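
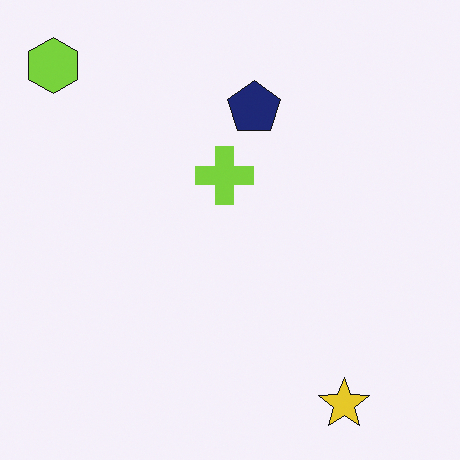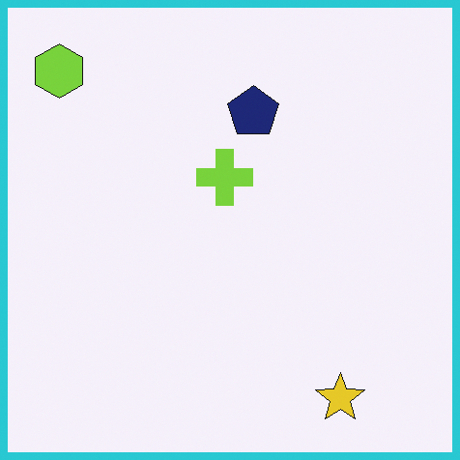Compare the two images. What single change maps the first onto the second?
The second image is the first framed with a cyan border.

A solid cyan frame runs around the edge of the second image, with the content slightly shrunk inside it.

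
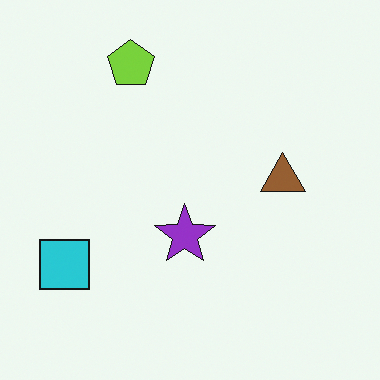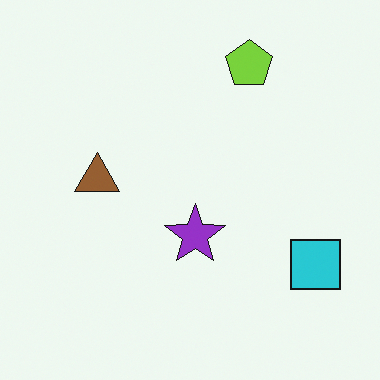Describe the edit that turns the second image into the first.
It was flipped horizontally (left ↔ right).

The cyan square is in the bottom-right of the second image and the bottom-left of the first — shapes on opposite sides of the vertical midline have swapped in a mirror flip.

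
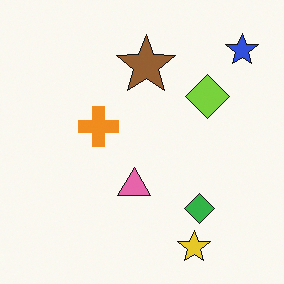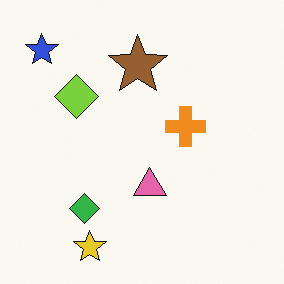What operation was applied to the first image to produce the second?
The transformation is: flipped horizontally (left ↔ right).

The blue star is in the top-right of the first image and the top-left of the second — shapes on opposite sides of the vertical midline have swapped in a mirror flip.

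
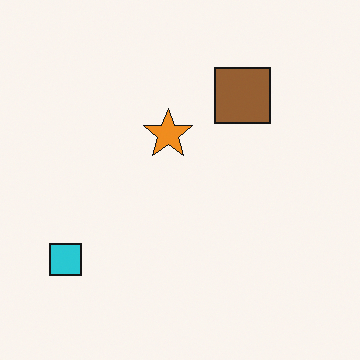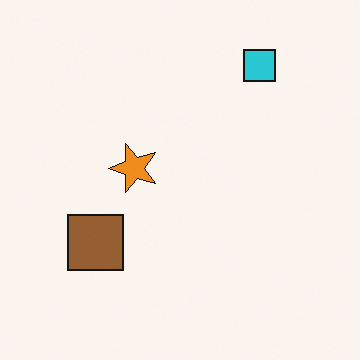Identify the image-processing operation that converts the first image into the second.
The second image is the first transposed (reflected across the top-left ↔ bottom-right diagonal).

Shapes have swapped their row and column positions — what was in the top-right is now in the bottom-left — a diagonal reflection.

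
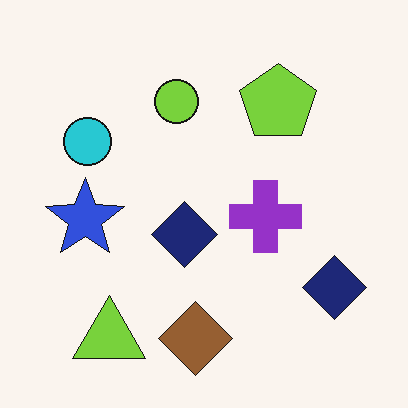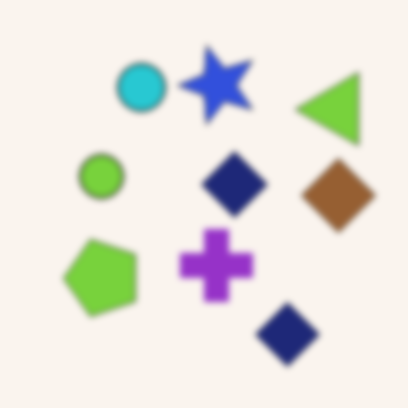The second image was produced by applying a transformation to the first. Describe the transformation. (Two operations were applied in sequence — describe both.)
The second image is the first moderately blurred, then transposed (reflected across the top-left ↔ bottom-right diagonal).

Shape edges and outlines are uniformly softened across the whole image. Shapes have swapped their row and column positions — what was in the top-right is now in the bottom-left — a diagonal reflection.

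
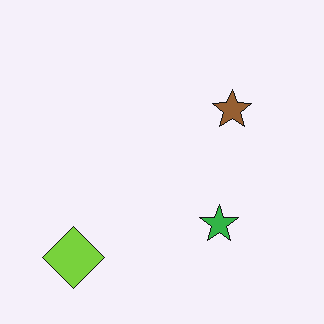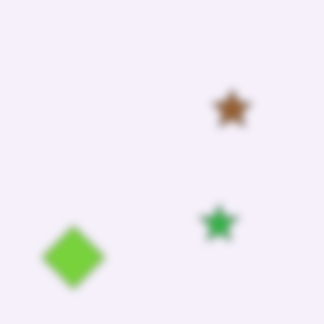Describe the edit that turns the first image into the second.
This is the original image moderately blurred.

Shape edges and outlines are uniformly softened across the whole image.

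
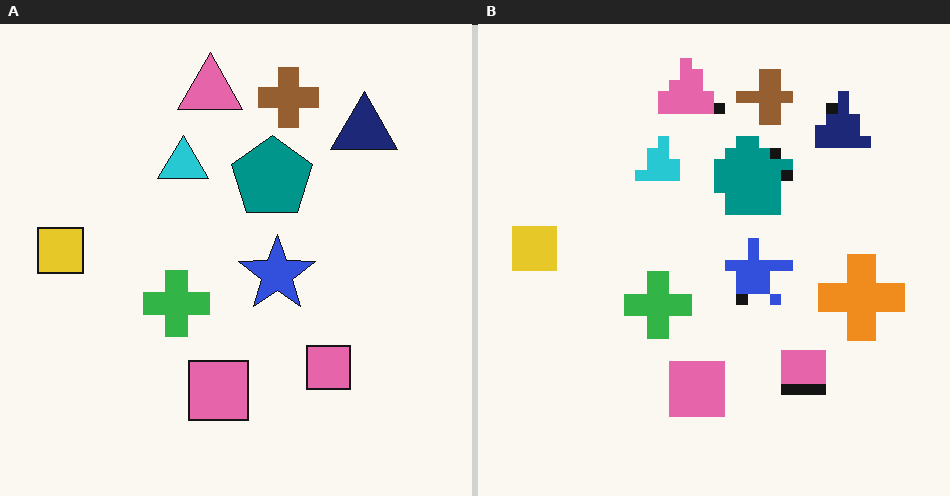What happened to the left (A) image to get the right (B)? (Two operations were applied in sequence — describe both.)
The image was coarsely pixelated, then overlaid with an additional orange cross.

Shapes are reduced to large square blocks; fine edges and outlines are lost — a downscale-then-upscale (mosaic) effect. An orange cross appears in the right (B) image that is absent from the left (A).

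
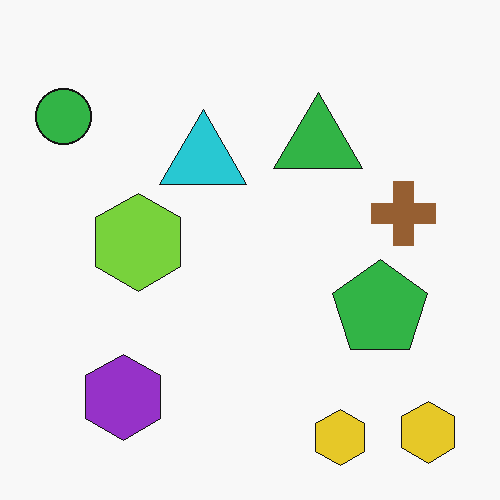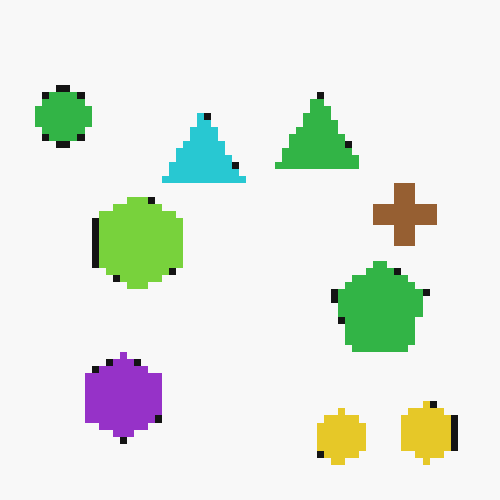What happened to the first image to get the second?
The transformation is: moderately pixelated.

Shapes are reduced to large square blocks; fine edges and outlines are lost — a downscale-then-upscale (mosaic) effect.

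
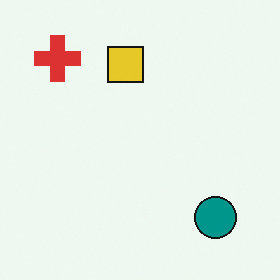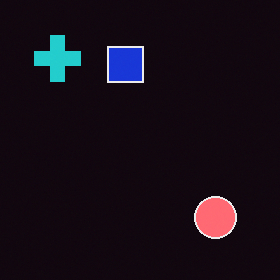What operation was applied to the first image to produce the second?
The second image is the first color-inverted (negative).

The light background has become dark and every shape's color is its complement — a photographic negative.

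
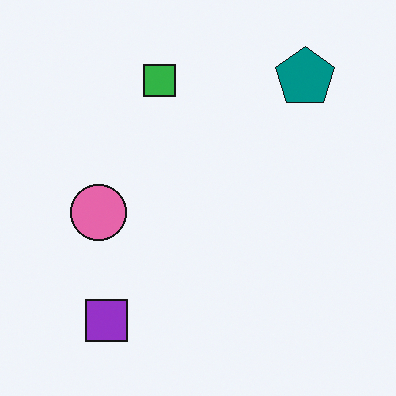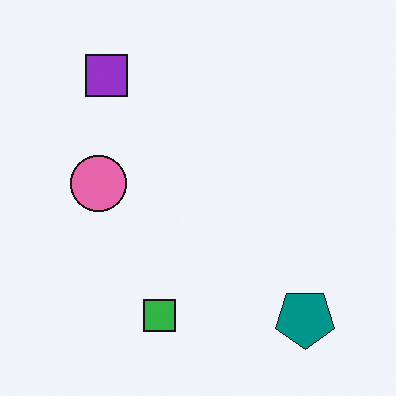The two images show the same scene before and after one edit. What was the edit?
The second image is the first flipped vertically (top ↔ bottom).

The purple square is in the bottom-left of the first image and the top-left of the second — shapes on opposite sides of the horizontal midline have swapped in a mirror flip.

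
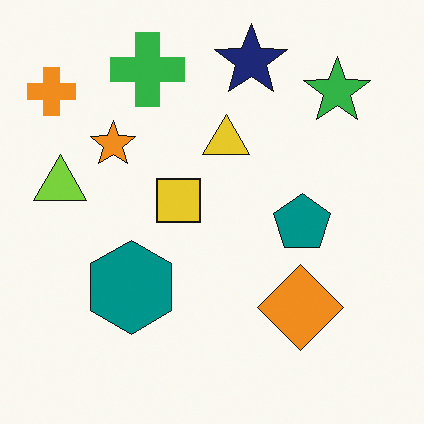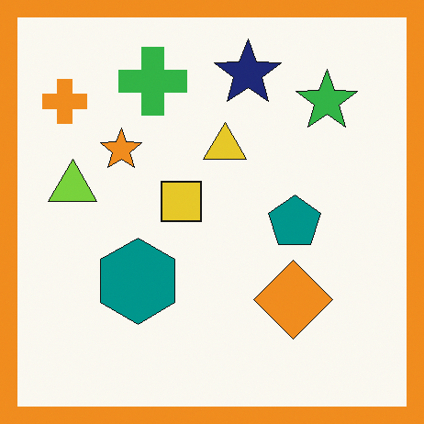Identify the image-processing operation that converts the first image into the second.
It was framed with a orange border.

A solid orange frame runs around the edge of the second image, with the content slightly shrunk inside it.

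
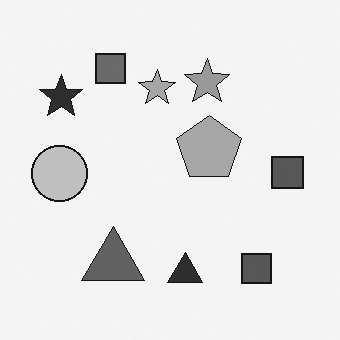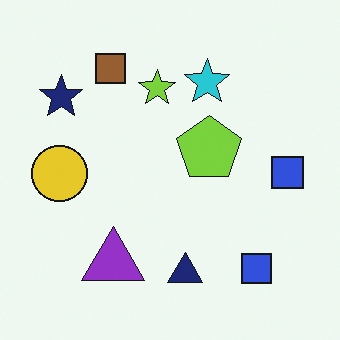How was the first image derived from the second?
This is the original image converted to grayscale.

All color is removed — every shape is now a shade of grey.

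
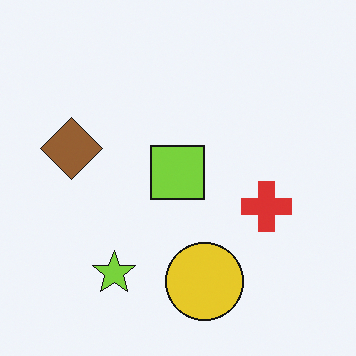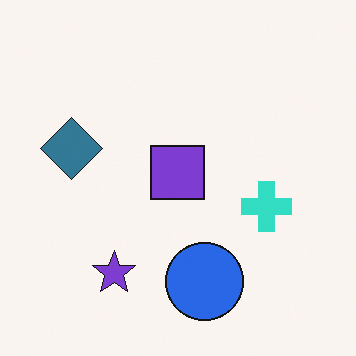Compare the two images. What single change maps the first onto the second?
Hue-shifted through roughly half the color wheel.

Every shape's color has rotated by the same amount around the hue wheel — a uniform hue shift.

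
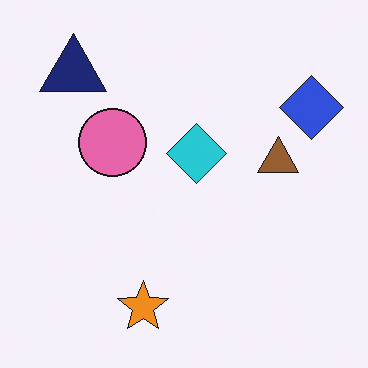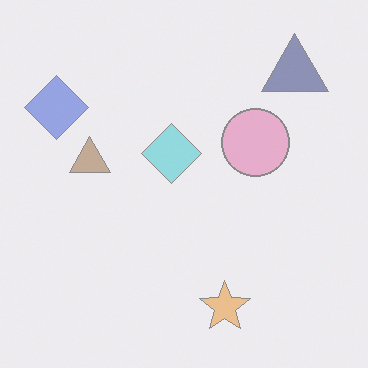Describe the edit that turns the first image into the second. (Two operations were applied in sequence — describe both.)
It was flipped horizontally (left ↔ right), then given much lower contrast.

The blue diamond is in the top-right of the first image and the top-left of the second — shapes on opposite sides of the vertical midline have swapped in a mirror flip. Tones are pushed toward mid-grey across the whole image — a global contrast change.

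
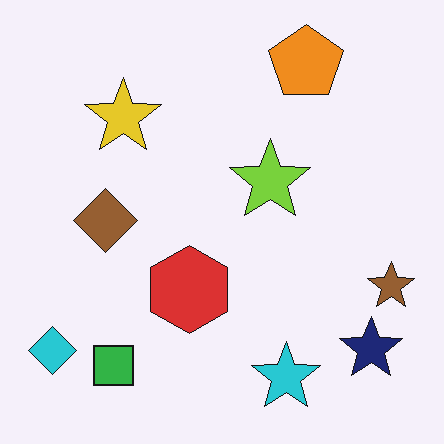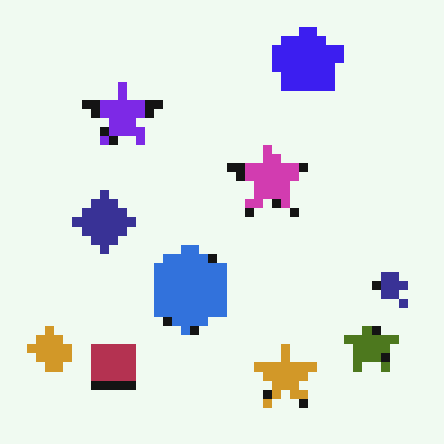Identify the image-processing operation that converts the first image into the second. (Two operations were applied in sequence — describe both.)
The image was coarsely pixelated, then hue-shifted by a large amount.

Shapes are reduced to large square blocks; fine edges and outlines are lost — a downscale-then-upscale (mosaic) effect. Every shape's color has rotated by the same amount around the hue wheel — a uniform hue shift.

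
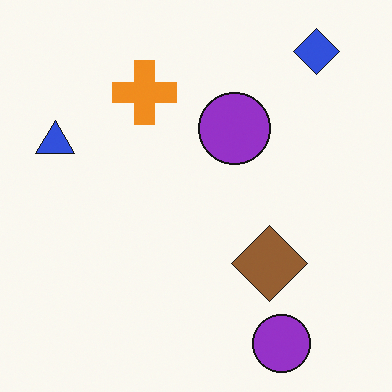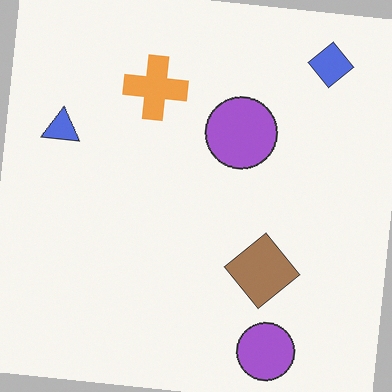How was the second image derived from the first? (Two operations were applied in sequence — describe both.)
The transformation is: given slightly reduced contrast, then rotated clockwise by a small amount.

Tones are pushed toward mid-grey across the whole image — a global contrast change. Every shape is tilted by the same angle and the image corners show triangular fill wedges — a whole-image rotation by a non-right angle.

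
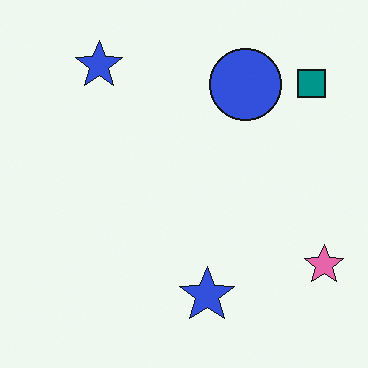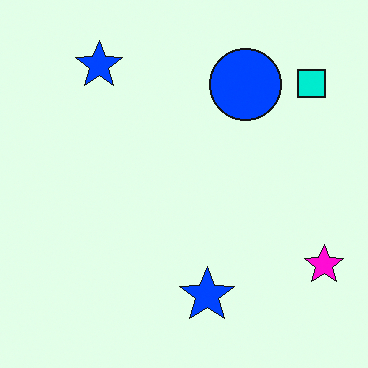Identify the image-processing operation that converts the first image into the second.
Made much more vivid (saturation change).

All colors are more vivid — a global saturation change.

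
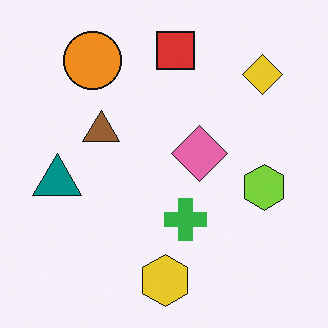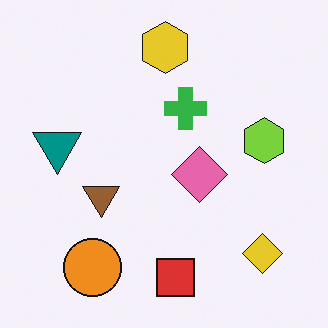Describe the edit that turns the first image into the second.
Flipped vertically (top ↔ bottom).

The yellow hexagon is in the bottom of the first image and the top of the second — shapes on opposite sides of the horizontal midline have swapped in a mirror flip.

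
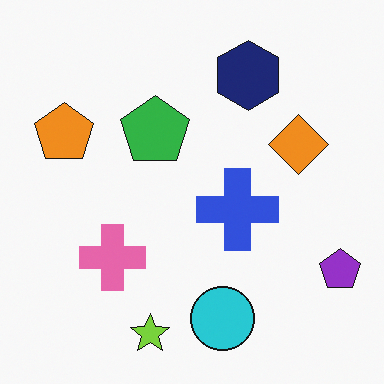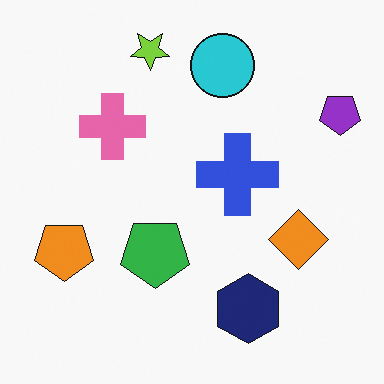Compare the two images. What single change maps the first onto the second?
Flipped vertically (top ↔ bottom).

The lime star is in the bottom of the first image and the top of the second — shapes on opposite sides of the horizontal midline have swapped in a mirror flip.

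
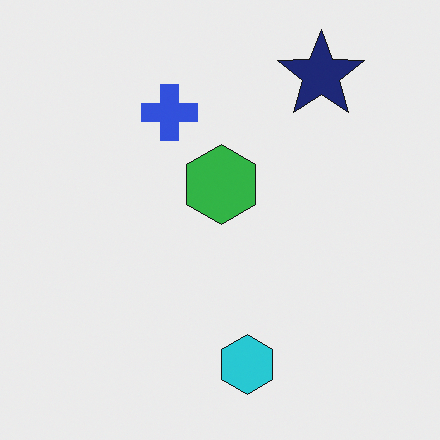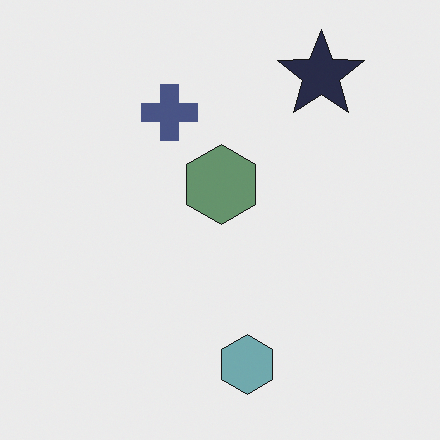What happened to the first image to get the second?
The transformation is: heavily desaturated.

All colors are more muted and greyish — a global saturation change.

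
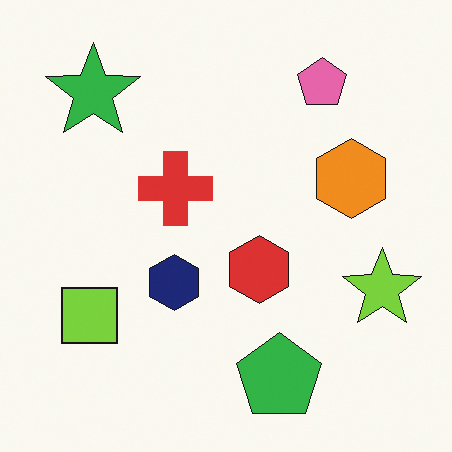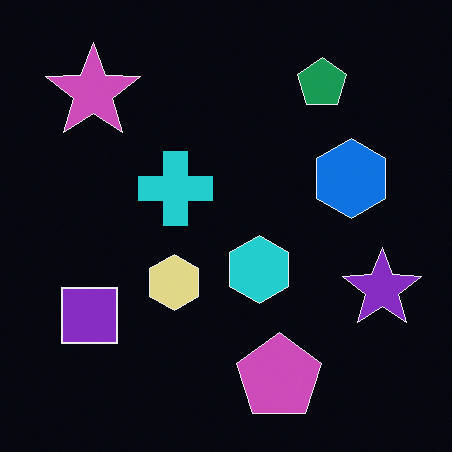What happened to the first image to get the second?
The second image is the first color-inverted (negative).

The light background has become dark and every shape's color is its complement — a photographic negative.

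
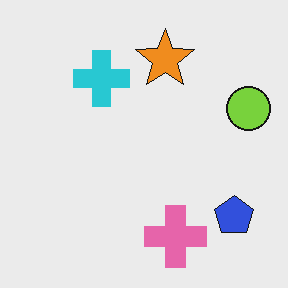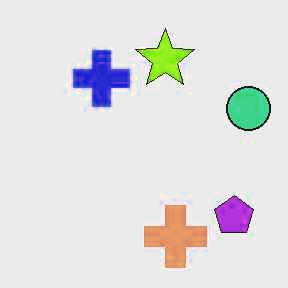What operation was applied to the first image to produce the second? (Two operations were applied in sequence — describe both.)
JPEG-compressed with visible artifacts, then hue-shifted by a small amount.

Blocky 8×8 compression artifacts appear around shape edges and the flat background shows ringing — characteristic JPEG degradation. Every shape's color has rotated by the same amount around the hue wheel — a uniform hue shift.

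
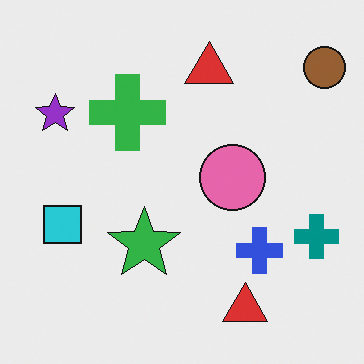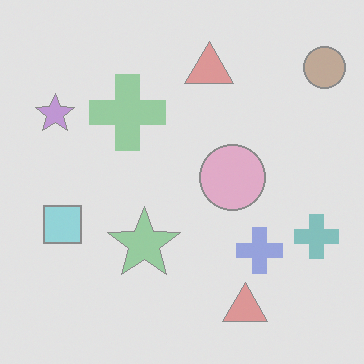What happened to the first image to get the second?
The image was given much lower contrast.

Tones are pushed toward mid-grey across the whole image — a global contrast change.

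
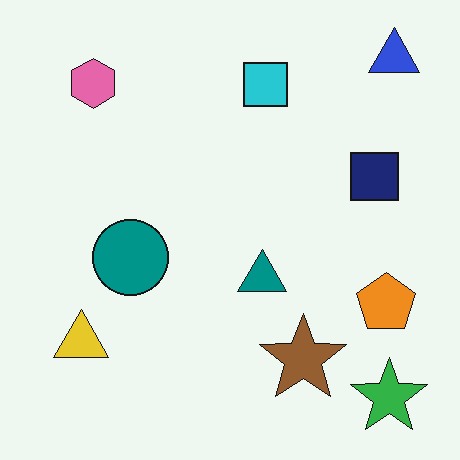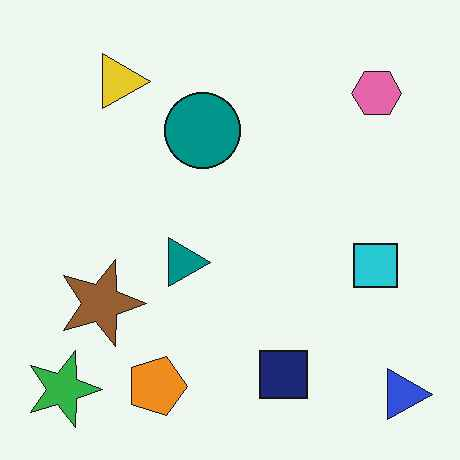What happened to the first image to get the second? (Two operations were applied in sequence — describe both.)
The transformation is: rotated 90° clockwise, then JPEG-compressed with visible artifacts.

The blue triangle sits in the top-right of the first image and the bottom-right of the second — consistent with a whole-image 90° clockwise rotation. Blocky 8×8 compression artifacts appear around shape edges and the flat background shows ringing — characteristic JPEG degradation.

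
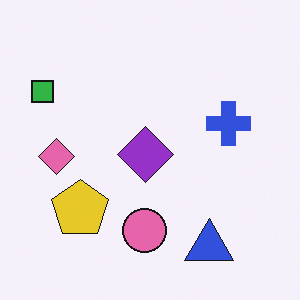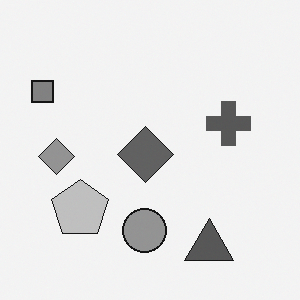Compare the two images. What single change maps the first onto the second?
Converted to grayscale.

All color is removed — every shape is now a shade of grey.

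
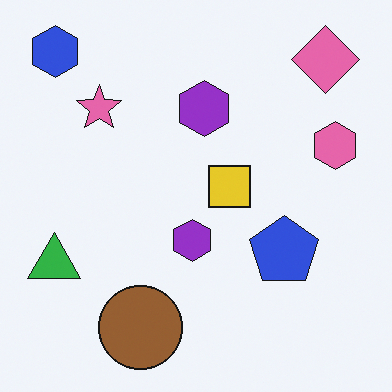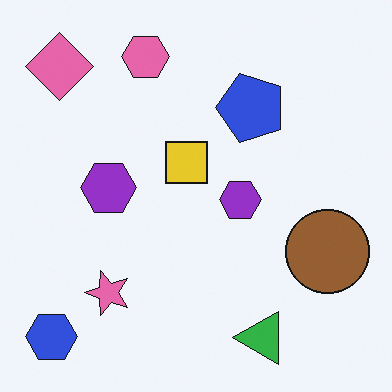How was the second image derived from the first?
Rotated 90° counter-clockwise.

The blue hexagon sits in the top-left of the first image and the bottom-left of the second — consistent with a whole-image 90° counter-clockwise rotation.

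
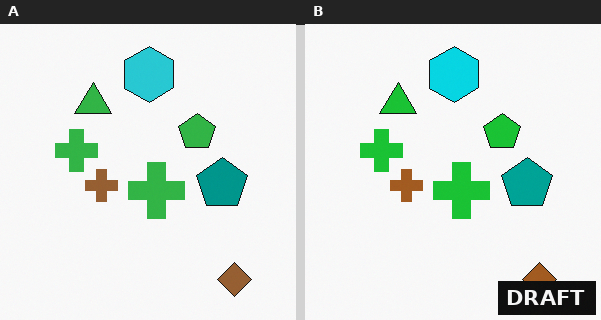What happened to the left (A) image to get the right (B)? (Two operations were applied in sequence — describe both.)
Slightly oversaturated, then watermarked with the text "DRAFT" in the lower-right corner.

All colors are more vivid — a global saturation change. A dark label reading "DRAFT" appears in the lower-right corner.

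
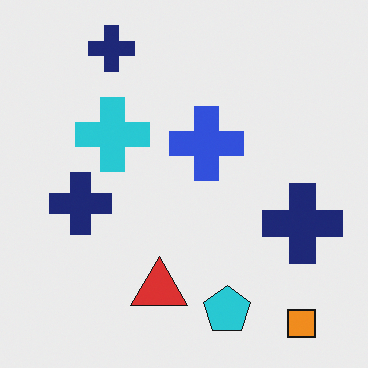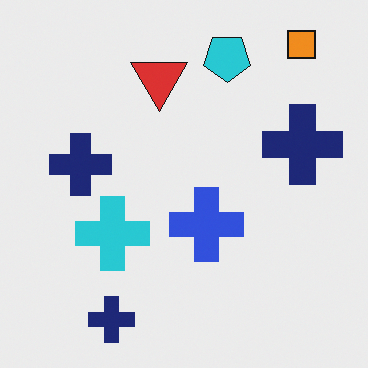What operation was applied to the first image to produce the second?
The second image is the first flipped vertically (top ↔ bottom).

The orange square is in the bottom-right of the first image and the top-right of the second — shapes on opposite sides of the horizontal midline have swapped in a mirror flip.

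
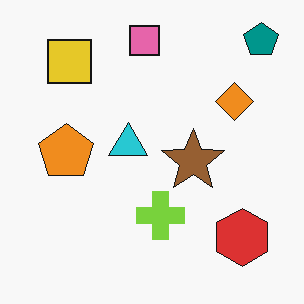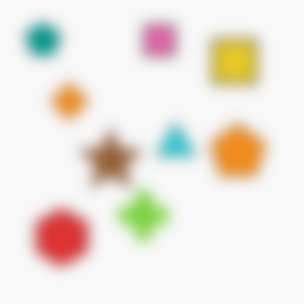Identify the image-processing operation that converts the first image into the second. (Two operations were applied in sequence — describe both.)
This is the original image flipped horizontally (left ↔ right), then strongly gaussian-blurred.

The teal pentagon is in the top-right of the first image and the top-left of the second — shapes on opposite sides of the vertical midline have swapped in a mirror flip. Shape edges and outlines are uniformly softened across the whole image.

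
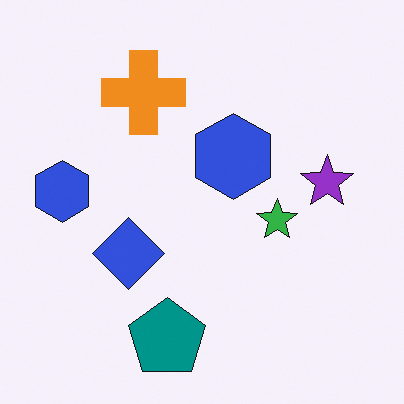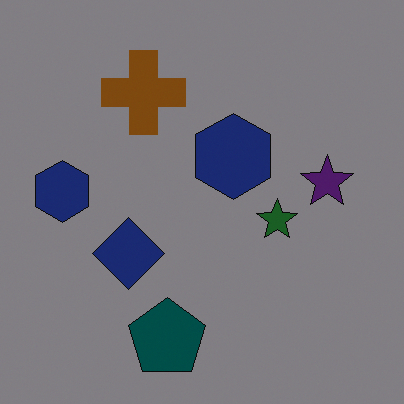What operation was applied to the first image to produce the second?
It was noticeably darkened.

Every pixel — background and shapes alike — is uniformly darkened.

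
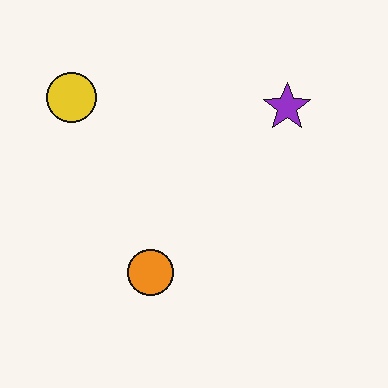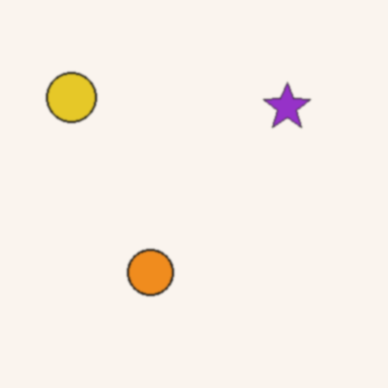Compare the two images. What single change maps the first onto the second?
This is the original image given a subtle gaussian blur.

Shape edges and outlines are uniformly softened across the whole image.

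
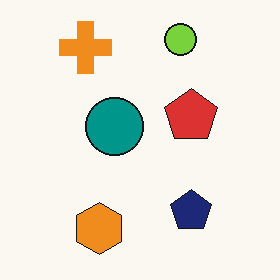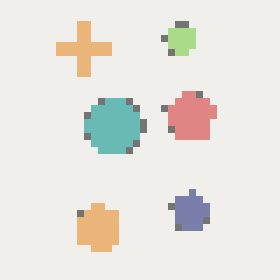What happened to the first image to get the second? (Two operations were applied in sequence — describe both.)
The second image is the first pixelated into visible square blocks, then washed out (contrast reduced).

Shapes are reduced to large square blocks; fine edges and outlines are lost — a downscale-then-upscale (mosaic) effect. Tones are pushed toward mid-grey across the whole image — a global contrast change.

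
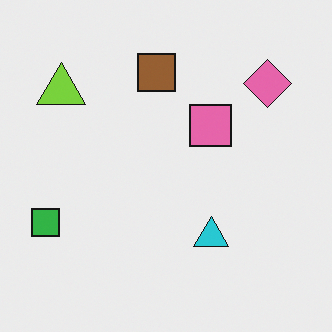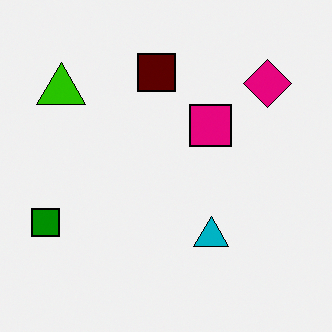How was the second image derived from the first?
This is the original image given much higher contrast.

Tones are pushed away from mid-grey across the whole image — a global contrast change.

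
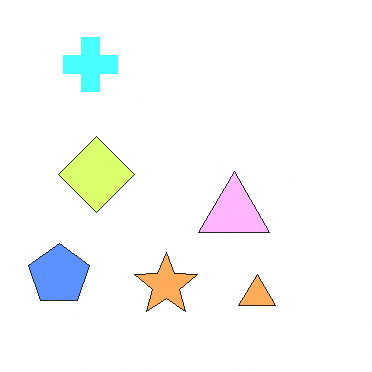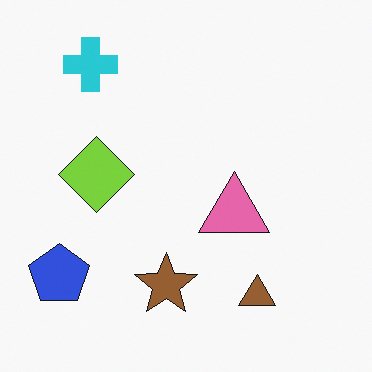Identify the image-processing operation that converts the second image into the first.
The transformation is: noticeably brightened.

Every pixel — background and shapes alike — is uniformly brightened.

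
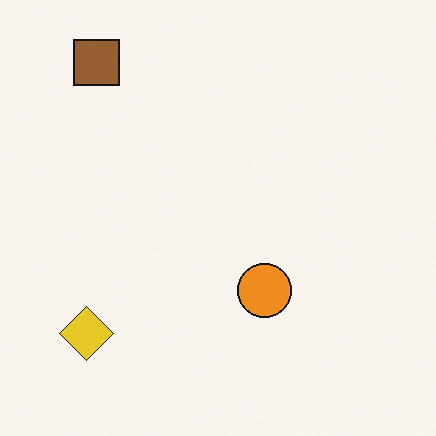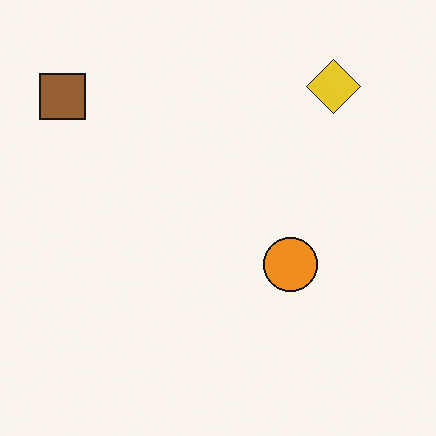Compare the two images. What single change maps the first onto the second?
Transposed (reflected across the top-left ↔ bottom-right diagonal).

Shapes have swapped their row and column positions — what was in the top-right is now in the bottom-left — a diagonal reflection.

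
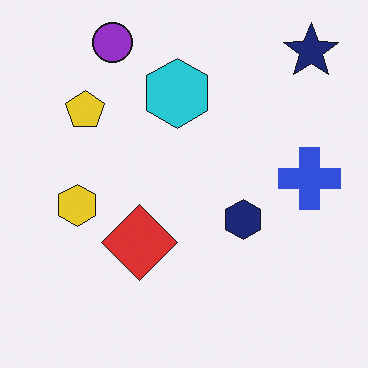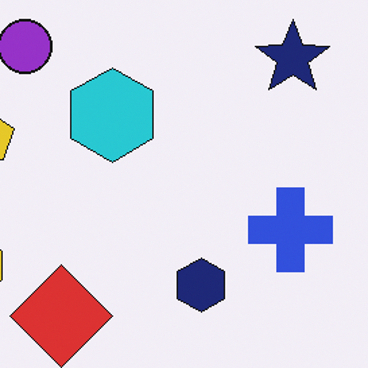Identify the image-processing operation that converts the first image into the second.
This is the original image cropped to a modestly smaller region and rescaled.

The visible shapes are larger and the field of view is narrower; shapes near the original edges may be partly or wholly outside the frame — a crop-and-rescale.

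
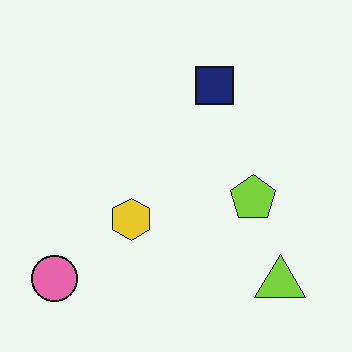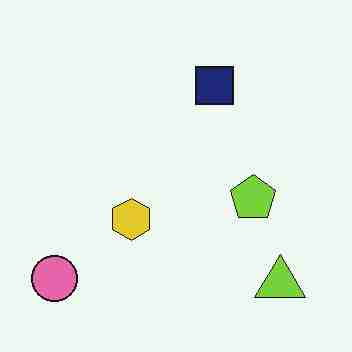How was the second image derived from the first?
It was heavily JPEG-compressed with obvious blocking artifacts.

Blocky 8×8 compression artifacts appear around shape edges and the flat background shows ringing — characteristic JPEG degradation.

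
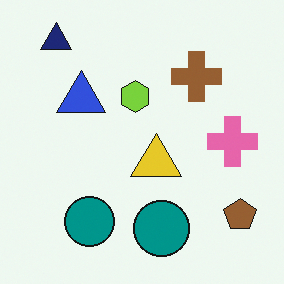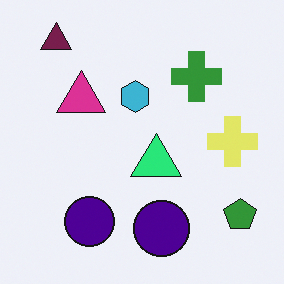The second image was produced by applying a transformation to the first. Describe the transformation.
This is the original image hue-shifted through roughly a third of the color wheel.

Every shape's color has rotated by the same amount around the hue wheel — a uniform hue shift.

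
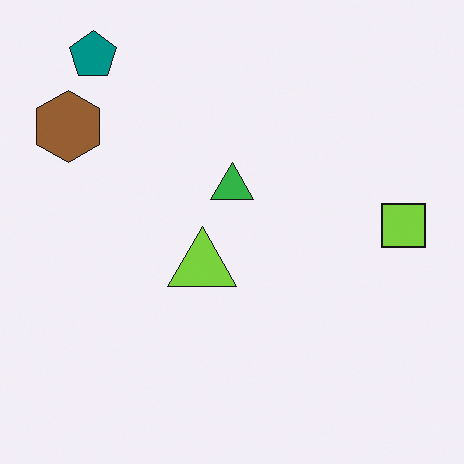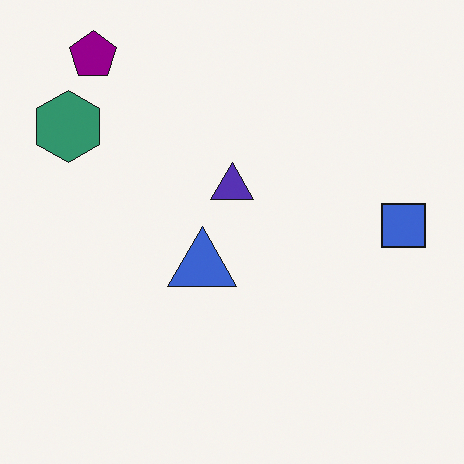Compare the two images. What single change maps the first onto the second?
Hue-shifted by a moderate amount.

Every shape's color has rotated by the same amount around the hue wheel — a uniform hue shift.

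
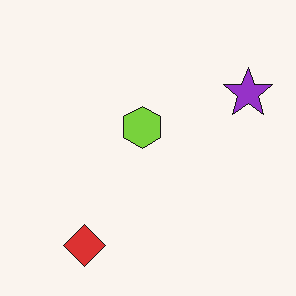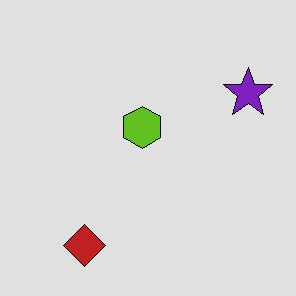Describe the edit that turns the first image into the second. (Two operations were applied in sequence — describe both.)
Posterized to a reduced palette, then JPEG-compressed with visible artifacts.

Each flat color has snapped to a coarser quantized level — most visibly, the near-white background has dropped to a flat grey. Blocky 8×8 compression artifacts appear around shape edges and the flat background shows ringing — characteristic JPEG degradation.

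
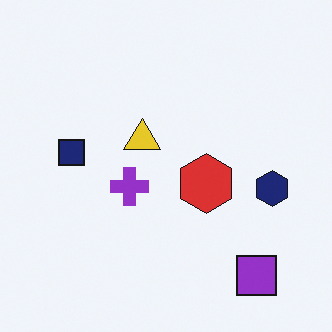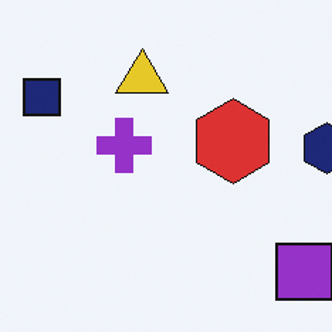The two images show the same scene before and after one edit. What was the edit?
The image was cropped to a modestly smaller region and rescaled.

The visible shapes are larger and the field of view is narrower; shapes near the original edges may be partly or wholly outside the frame — a crop-and-rescale.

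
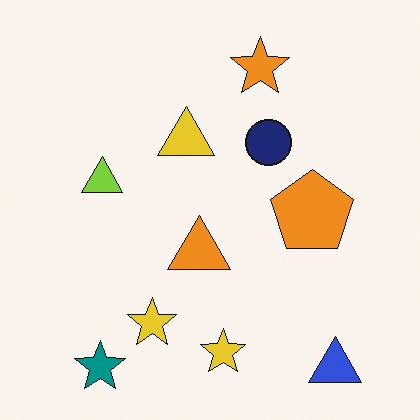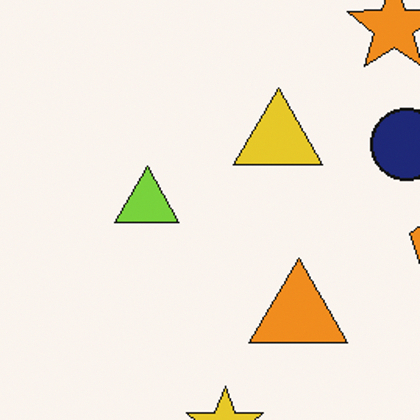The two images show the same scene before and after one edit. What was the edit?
The image was cropped to a modestly smaller region and rescaled.

The visible shapes are larger and the field of view is narrower; shapes near the original edges may be partly or wholly outside the frame — a crop-and-rescale.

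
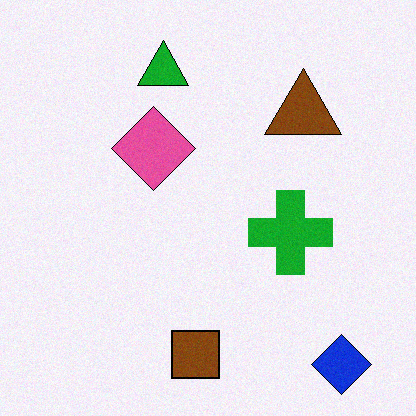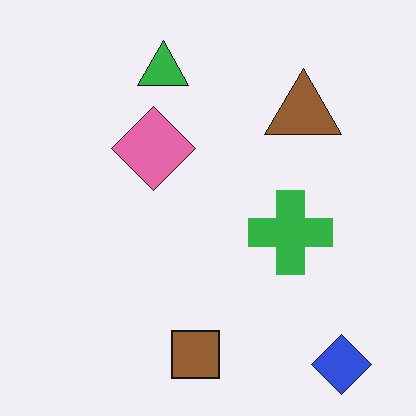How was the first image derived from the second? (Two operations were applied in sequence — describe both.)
The transformation is: given slightly increased contrast, then degraded with a light layer of grain.

Tones are pushed away from mid-grey across the whole image — a global contrast change. Random speckle covers the whole image, including the flat background.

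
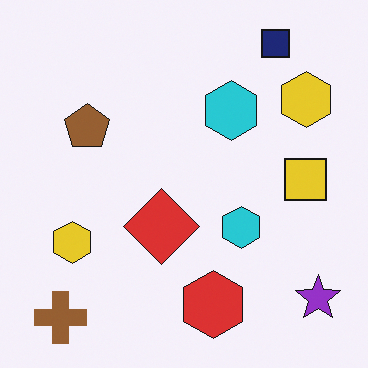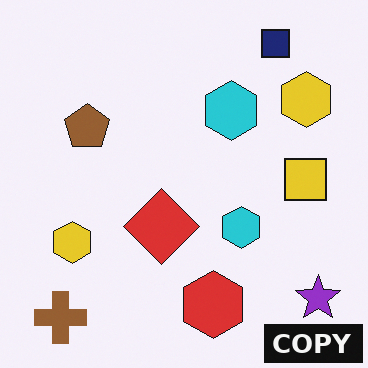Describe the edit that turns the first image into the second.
The transformation is: watermarked with the text "COPY" in the lower-right corner.

A dark label reading "COPY" appears in the lower-right corner.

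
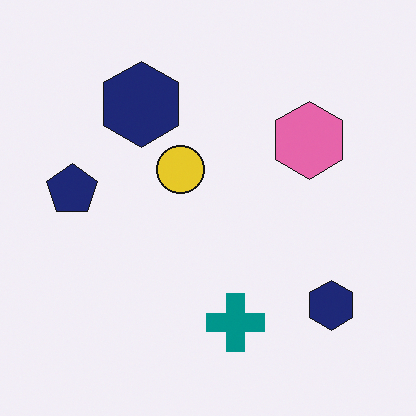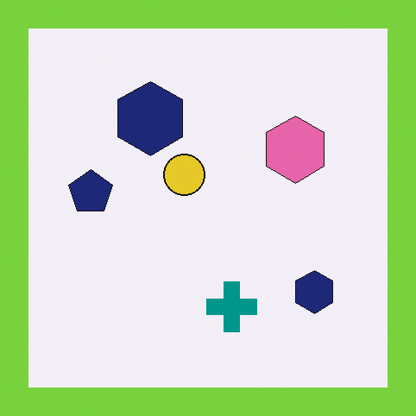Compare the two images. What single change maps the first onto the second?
This is the original image framed with a lime border.

A solid lime frame runs around the edge of the second image, with the content slightly shrunk inside it.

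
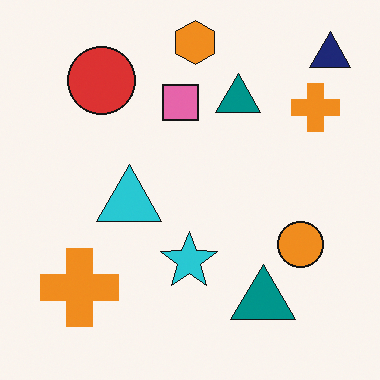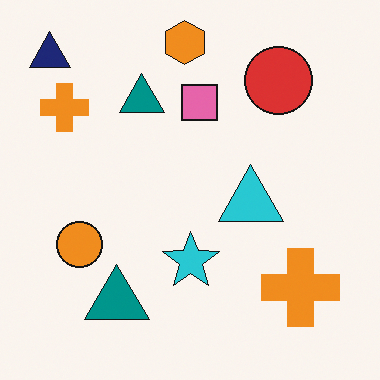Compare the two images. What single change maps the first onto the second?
The transformation is: flipped horizontally (left ↔ right).

The navy triangle is in the top-right of the first image and the top-left of the second — shapes on opposite sides of the vertical midline have swapped in a mirror flip.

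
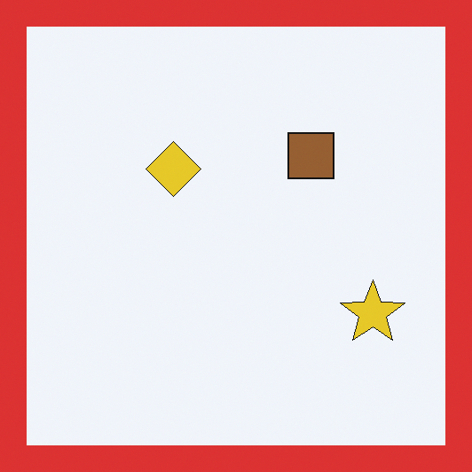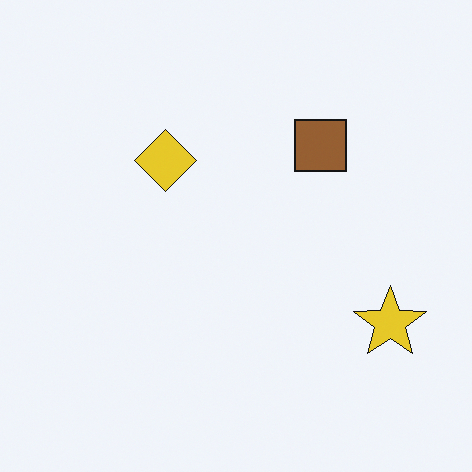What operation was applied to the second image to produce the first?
It was framed with a red border.

A solid red frame runs around the edge of the first image, with the content slightly shrunk inside it.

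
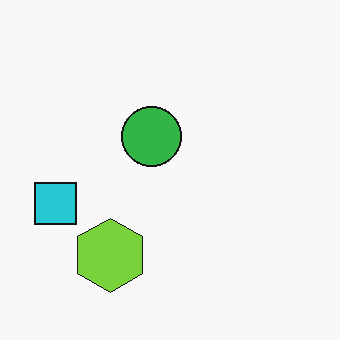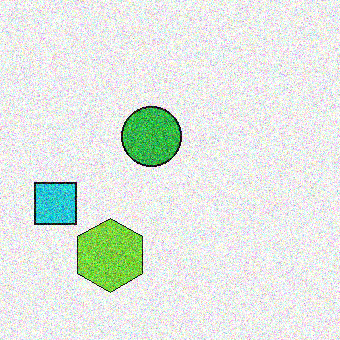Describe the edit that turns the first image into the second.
Degraded with heavy additive noise.

Random speckle covers the whole image, including the flat background.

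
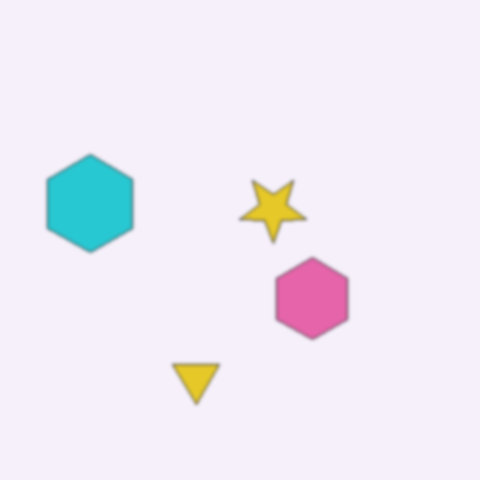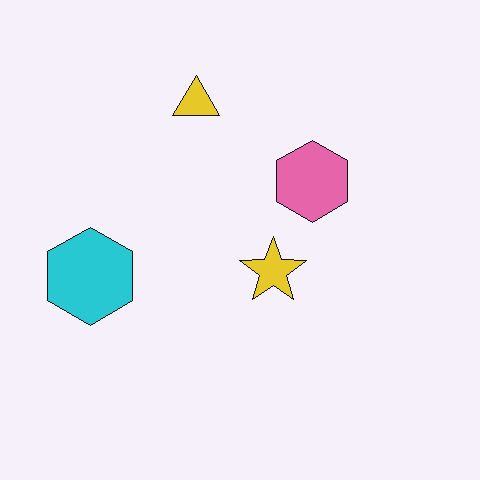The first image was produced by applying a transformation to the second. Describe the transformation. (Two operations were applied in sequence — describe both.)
This is the original image slightly softened, then flipped vertically (top ↔ bottom).

Shape edges and outlines are uniformly softened across the whole image. The yellow triangle is in the top of the second image and the bottom of the first — shapes on opposite sides of the horizontal midline have swapped in a mirror flip.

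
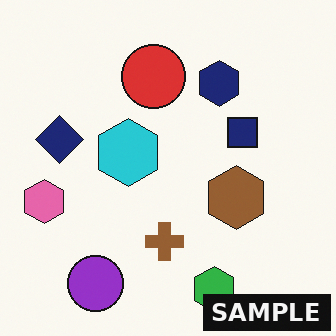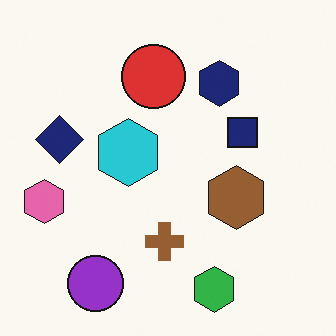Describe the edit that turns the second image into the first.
The first image is the second watermarked with the text "SAMPLE" in the lower-right corner.

A dark label reading "SAMPLE" appears in the lower-right corner.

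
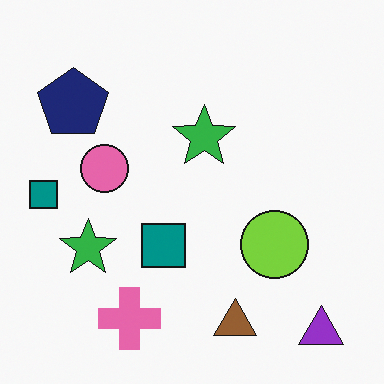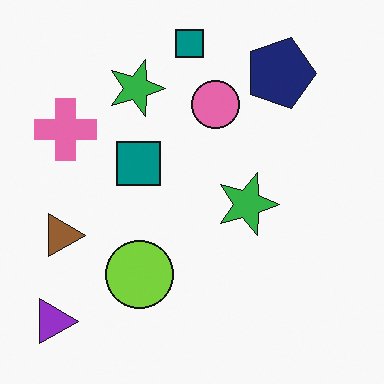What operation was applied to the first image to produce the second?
The second image is the first rotated 90° clockwise.

The purple triangle sits in the bottom-right of the first image and the bottom-left of the second — consistent with a whole-image 90° clockwise rotation.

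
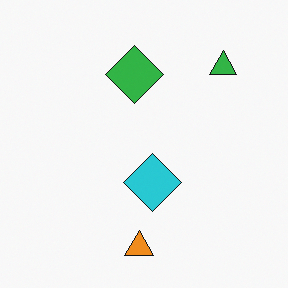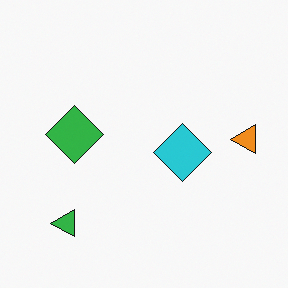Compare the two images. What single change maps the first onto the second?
The second image is the first transposed (reflected across the top-left ↔ bottom-right diagonal).

Shapes have swapped their row and column positions — what was in the top-right is now in the bottom-left — a diagonal reflection.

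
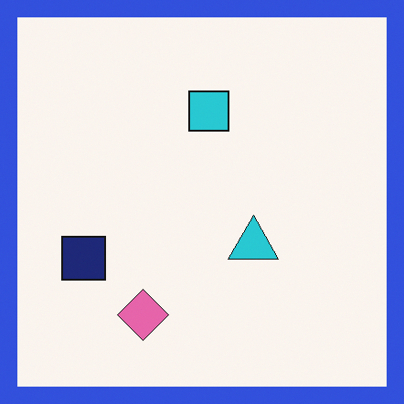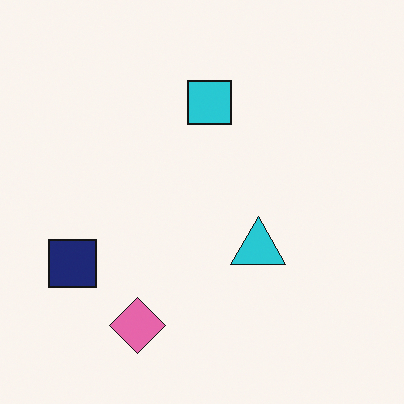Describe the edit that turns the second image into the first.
This is the original image framed with a blue border.

A solid blue frame runs around the edge of the first image, with the content slightly shrunk inside it.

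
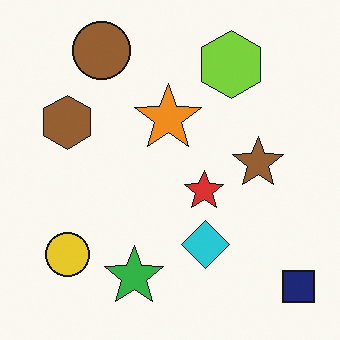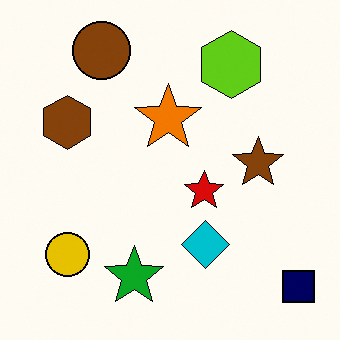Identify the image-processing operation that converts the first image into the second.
This is the original image given slightly increased contrast.

Tones are pushed away from mid-grey across the whole image — a global contrast change.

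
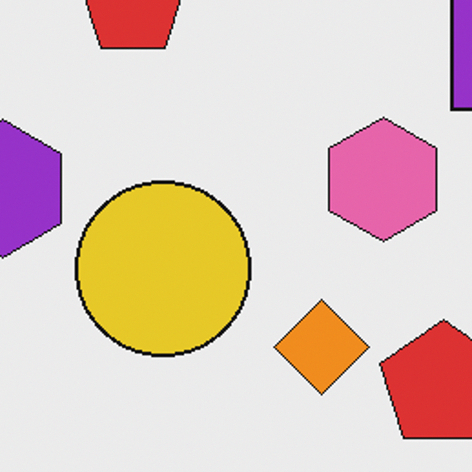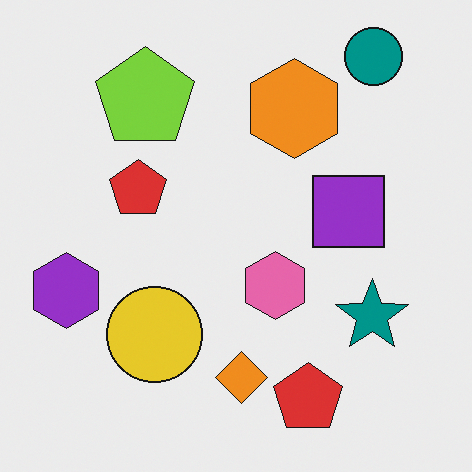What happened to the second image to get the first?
The image was cropped tightly and scaled back up.

The visible shapes are larger and the field of view is narrower; shapes near the original edges may be partly or wholly outside the frame — a crop-and-rescale.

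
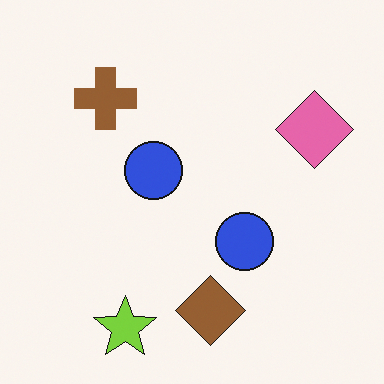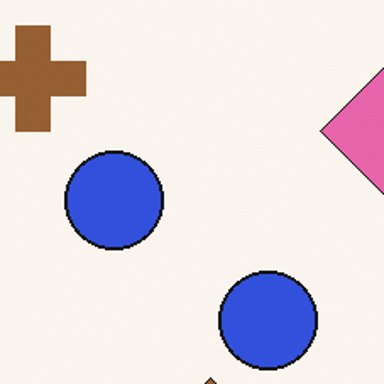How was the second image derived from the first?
This is the original image cropped to a noticeably smaller region and rescaled.

The visible shapes are larger and the field of view is narrower; shapes near the original edges may be partly or wholly outside the frame — a crop-and-rescale.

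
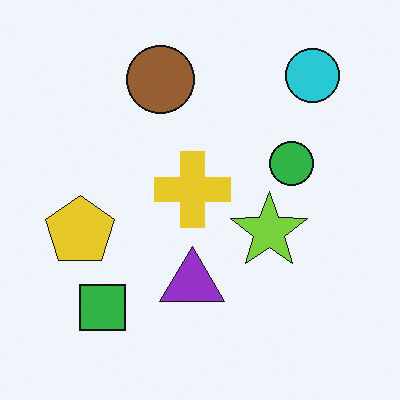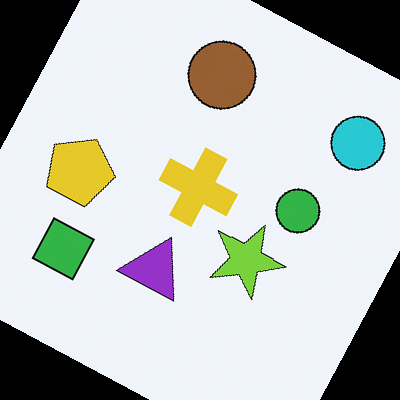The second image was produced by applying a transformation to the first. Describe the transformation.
The image was rotated clockwise by a clearly visible amount.

Every shape is tilted by the same angle and the image corners show triangular fill wedges — a whole-image rotation by a non-right angle.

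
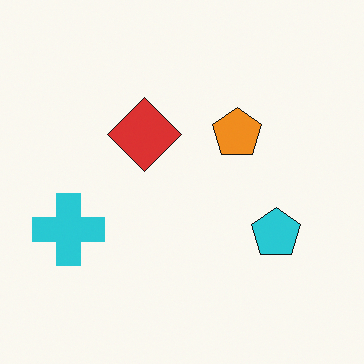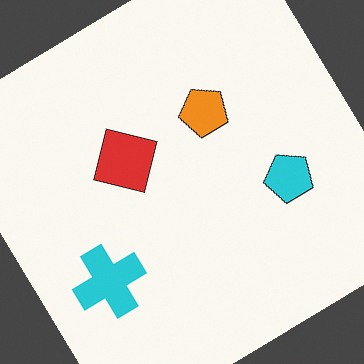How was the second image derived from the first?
This is the original image rotated counter-clockwise by a large amount — several tens of degrees.

Every shape is tilted by the same angle and the image corners show triangular fill wedges — a whole-image rotation by a non-right angle.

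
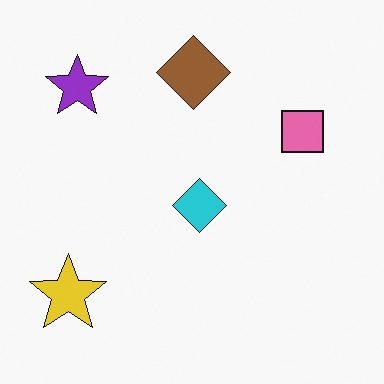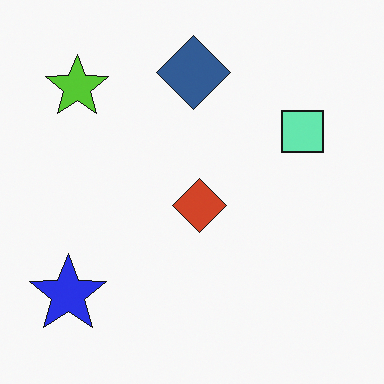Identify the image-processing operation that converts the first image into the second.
The image was hue-shifted through roughly half the color wheel.

Every shape's color has rotated by the same amount around the hue wheel — a uniform hue shift.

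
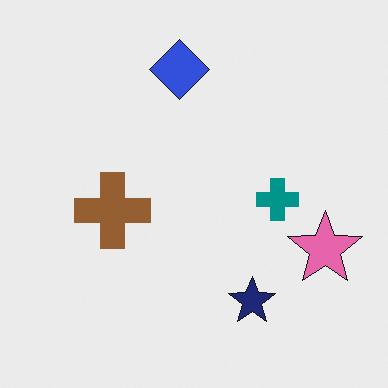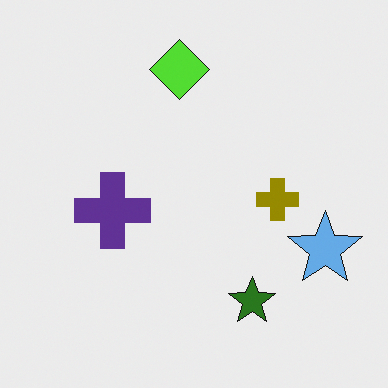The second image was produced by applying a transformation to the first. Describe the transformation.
Hue-shifted through roughly half the color wheel.

Every shape's color has rotated by the same amount around the hue wheel — a uniform hue shift.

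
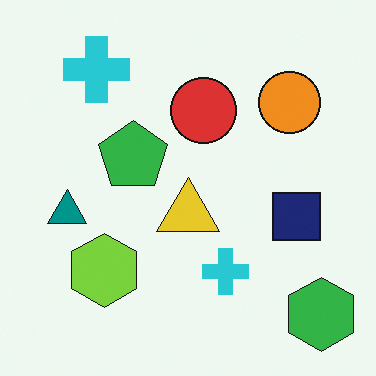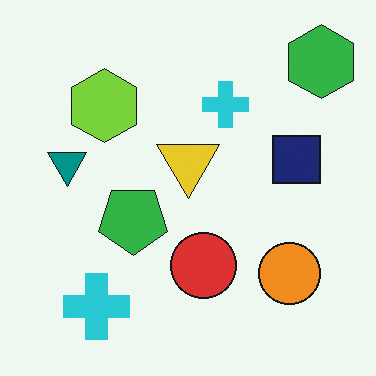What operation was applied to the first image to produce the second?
This is the original image flipped vertically (top ↔ bottom).

The green hexagon is in the bottom-right of the first image and the top-right of the second — shapes on opposite sides of the horizontal midline have swapped in a mirror flip.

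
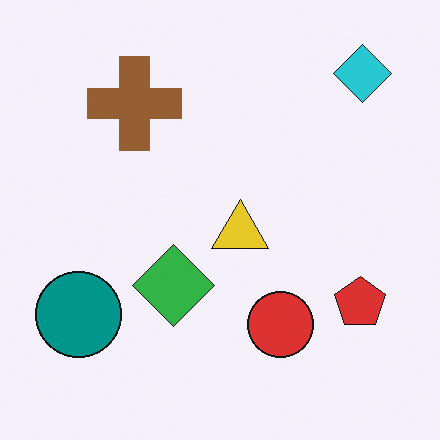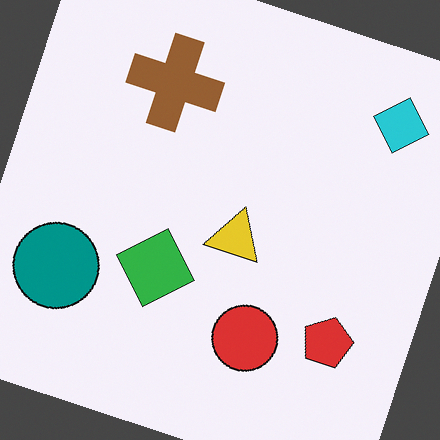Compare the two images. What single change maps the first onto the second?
It was rotated clockwise by a clearly visible amount.

Every shape is tilted by the same angle and the image corners show triangular fill wedges — a whole-image rotation by a non-right angle.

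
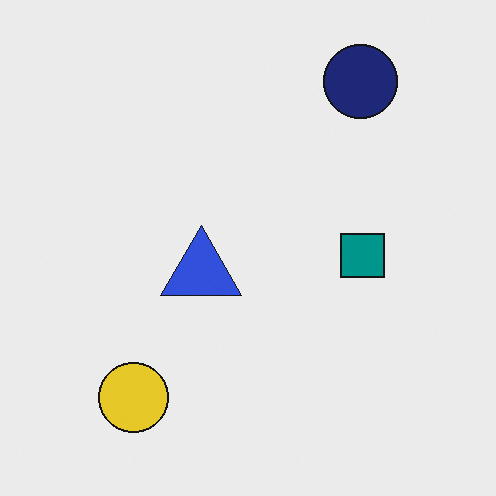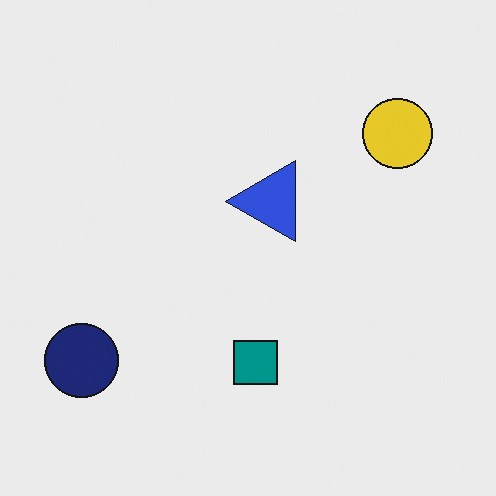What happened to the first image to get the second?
It was transposed (reflected across the top-left ↔ bottom-right diagonal).

Shapes have swapped their row and column positions — what was in the top-right is now in the bottom-left — a diagonal reflection.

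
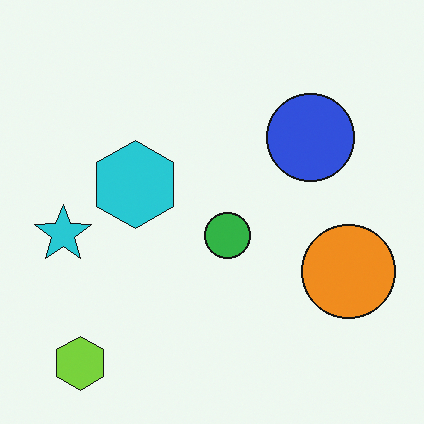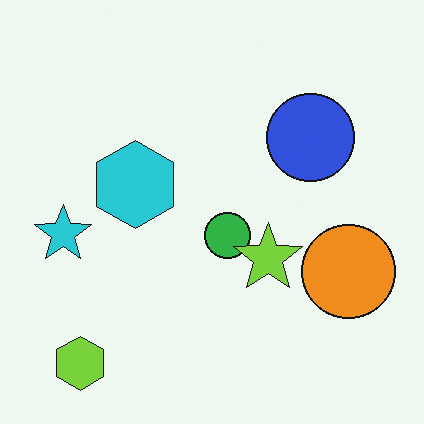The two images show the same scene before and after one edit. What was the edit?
This is the original image overlaid with an additional lime star.

A lime star appears in the second image that is absent from the first.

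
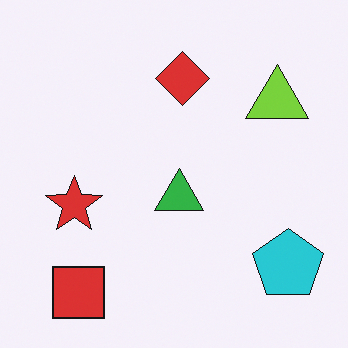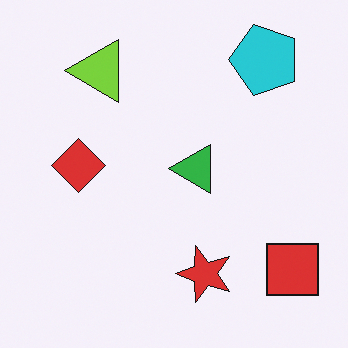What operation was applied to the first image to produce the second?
The transformation is: rotated 90° counter-clockwise.

The red square sits in the bottom-left of the first image and the bottom-right of the second — consistent with a whole-image 90° counter-clockwise rotation.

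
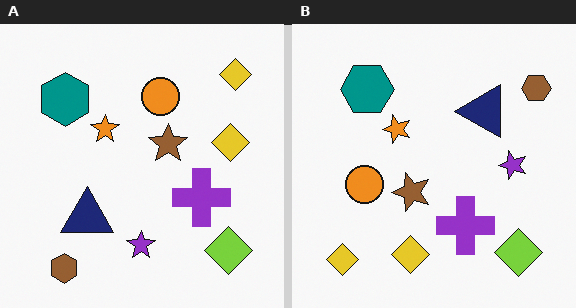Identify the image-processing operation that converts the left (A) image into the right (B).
Transposed (reflected across the top-left ↔ bottom-right diagonal).

Shapes have swapped their row and column positions — what was in the top-right is now in the bottom-left — a diagonal reflection.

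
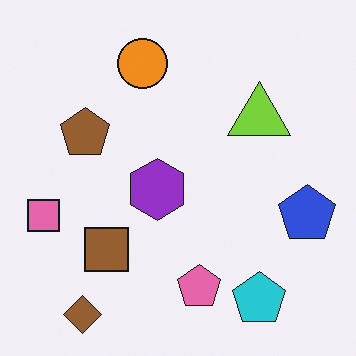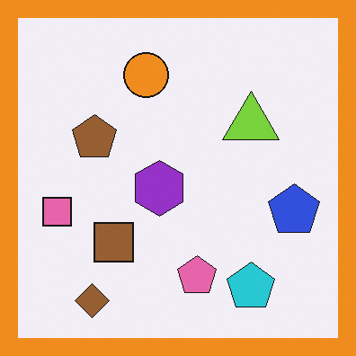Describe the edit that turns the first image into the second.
The second image is the first framed with a orange border.

A solid orange frame runs around the edge of the second image, with the content slightly shrunk inside it.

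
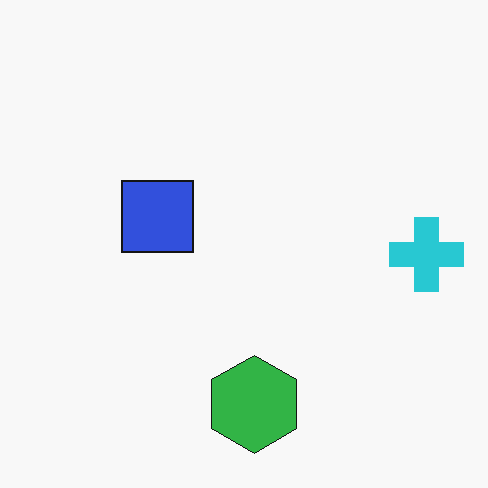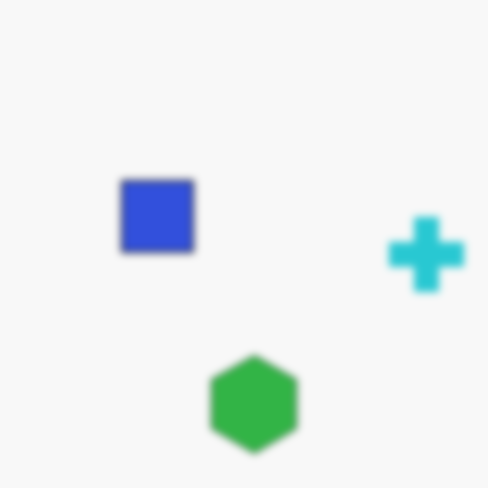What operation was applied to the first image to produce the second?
It was noticeably gaussian-blurred.

Shape edges and outlines are uniformly softened across the whole image.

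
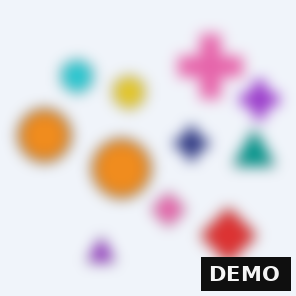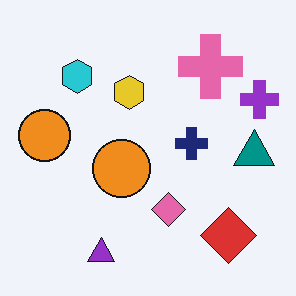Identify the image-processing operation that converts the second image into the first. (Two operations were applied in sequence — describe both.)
Heavily blurred, then watermarked with the text "DEMO" in the lower-right corner.

Shape edges and outlines are uniformly softened across the whole image. A dark label reading "DEMO" appears in the lower-right corner.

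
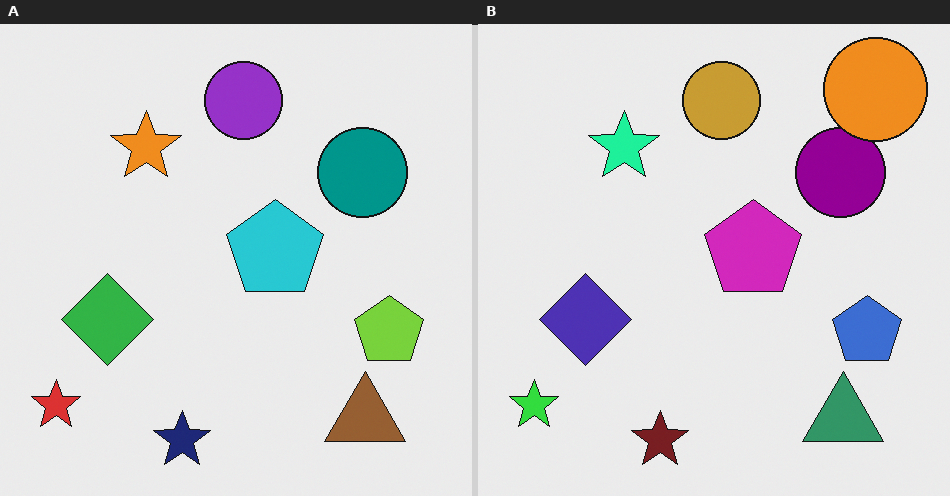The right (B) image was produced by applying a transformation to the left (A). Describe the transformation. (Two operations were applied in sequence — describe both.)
The image was hue-shifted noticeably, then overlaid with an additional orange circle.

Every shape's color has rotated by the same amount around the hue wheel — a uniform hue shift. An orange circle appears in the right (B) image that is absent from the left (A).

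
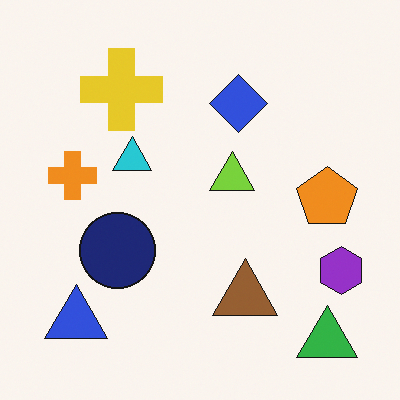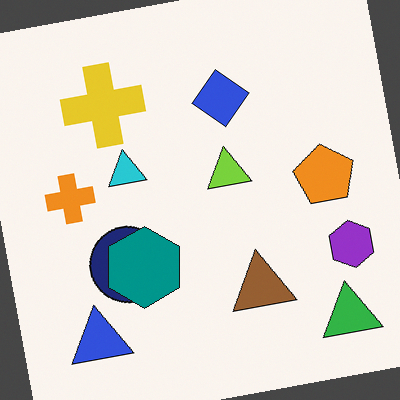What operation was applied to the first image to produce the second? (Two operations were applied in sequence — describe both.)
The image was rotated counter-clockwise by a slight angle, then overlaid with an additional teal hexagon.

Every shape is tilted by the same angle and the image corners show triangular fill wedges — a whole-image rotation by a non-right angle. A teal hexagon appears in the second image that is absent from the first.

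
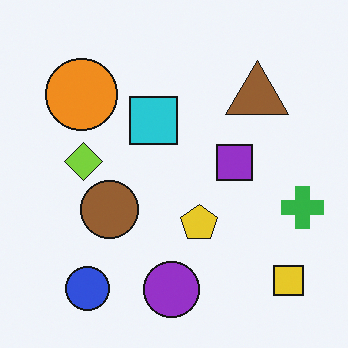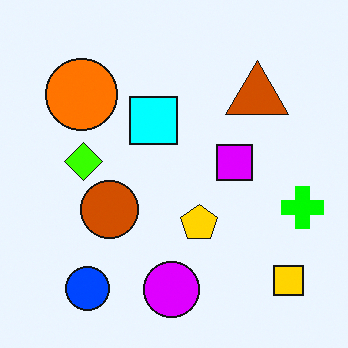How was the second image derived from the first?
Made much more vivid (saturation change).

All colors are more vivid — a global saturation change.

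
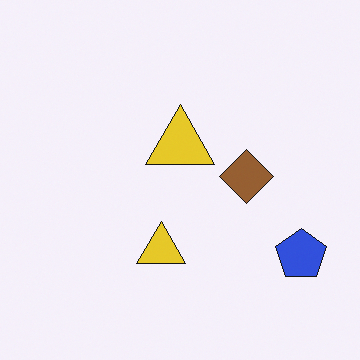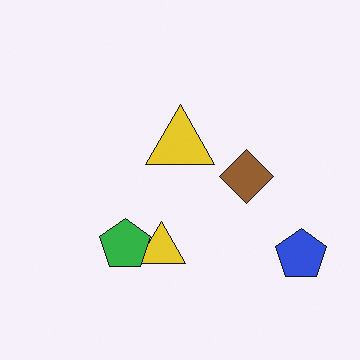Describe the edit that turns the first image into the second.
The second image is the first overlaid with an additional green pentagon.

A green pentagon appears in the second image that is absent from the first.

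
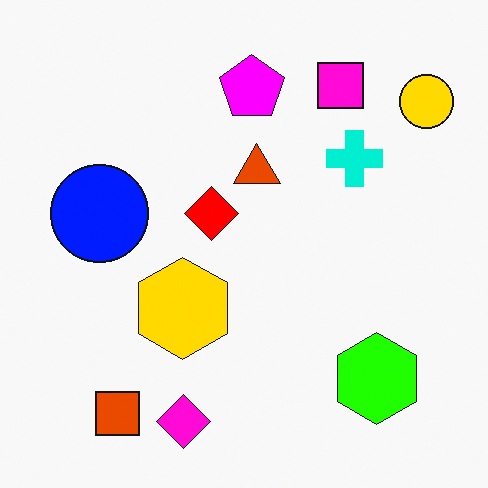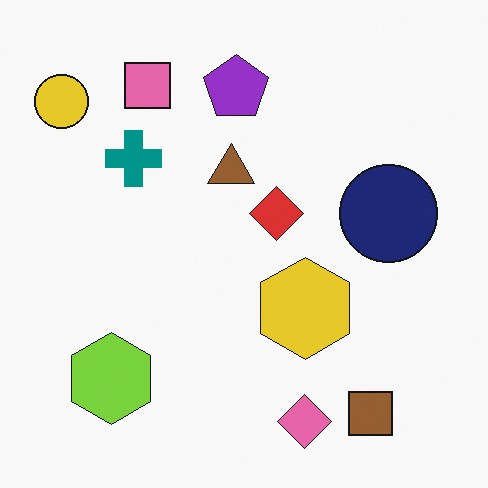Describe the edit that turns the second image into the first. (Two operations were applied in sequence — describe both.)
The transformation is: made much more vivid (saturation change), then flipped horizontally (left ↔ right).

All colors are more vivid — a global saturation change. The yellow circle is in the top-left of the second image and the top-right of the first — shapes on opposite sides of the vertical midline have swapped in a mirror flip.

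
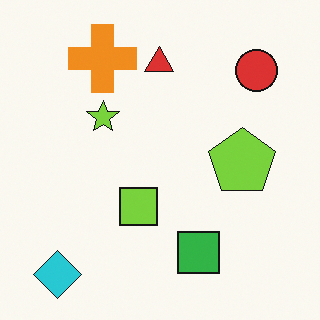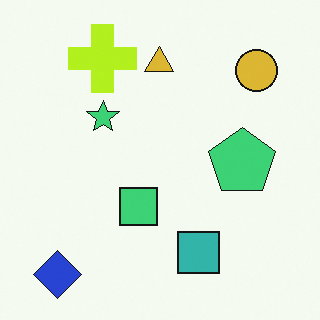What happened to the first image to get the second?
The image was hue-shifted by a small amount.

Every shape's color has rotated by the same amount around the hue wheel — a uniform hue shift.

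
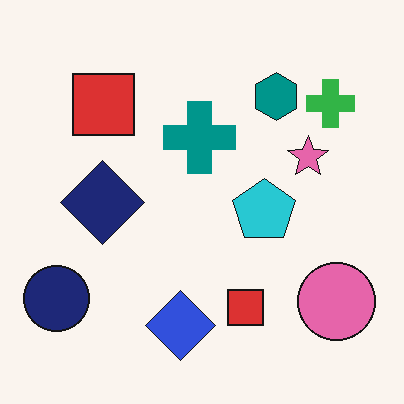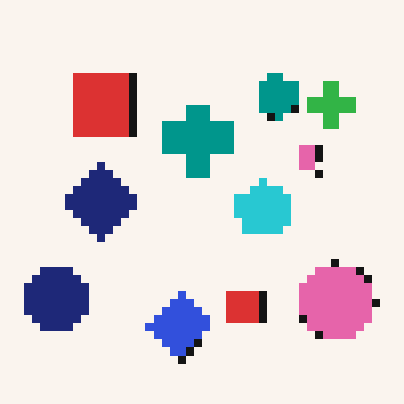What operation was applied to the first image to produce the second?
Pixelated into visible square blocks.

Shapes are reduced to large square blocks; fine edges and outlines are lost — a downscale-then-upscale (mosaic) effect.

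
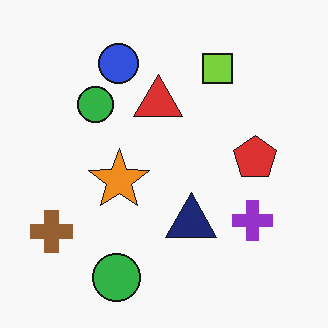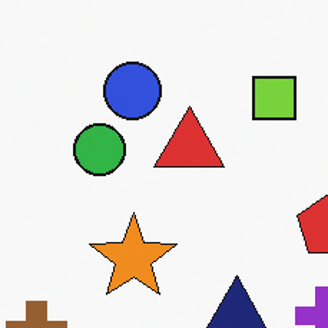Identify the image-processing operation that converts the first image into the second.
The second image is the first cropped slightly and scaled back up.

The visible shapes are larger and the field of view is narrower; shapes near the original edges may be partly or wholly outside the frame — a crop-and-rescale.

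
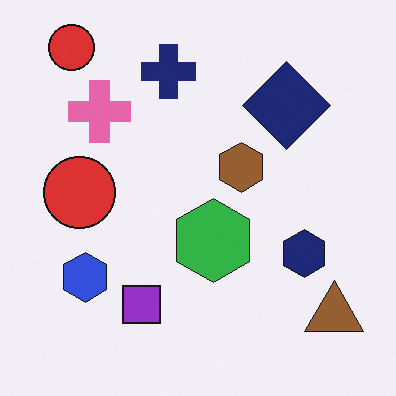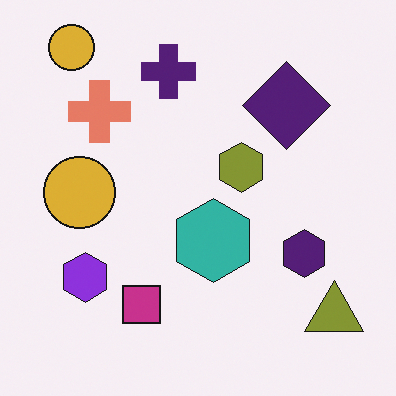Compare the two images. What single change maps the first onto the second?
It was hue-shifted by a small amount.

Every shape's color has rotated by the same amount around the hue wheel — a uniform hue shift.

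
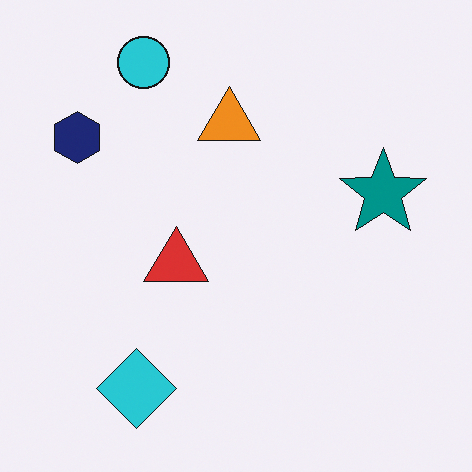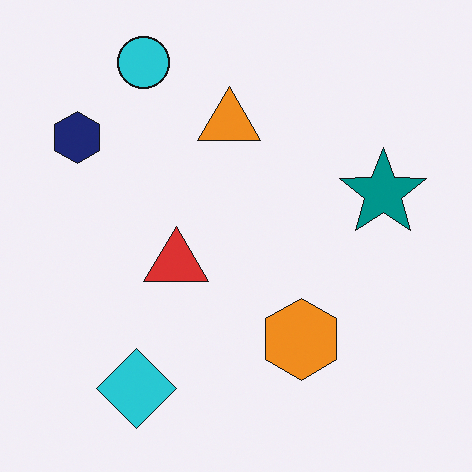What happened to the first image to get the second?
The transformation is: overlaid with an additional orange hexagon.

An orange hexagon appears in the second image that is absent from the first.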